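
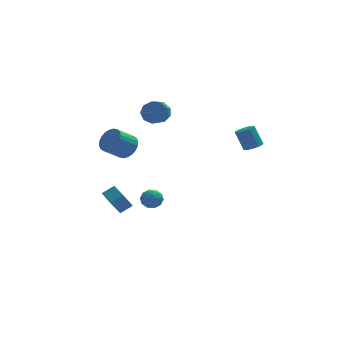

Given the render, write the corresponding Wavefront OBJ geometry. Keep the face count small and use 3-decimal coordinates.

v -1.545 3.386 -3.164
v -0.861 3.292 -3.239
v -1.739 2.468 -3.781
v -1.055 2.374 -3.856
v -1.352 2.282 -3.236
v -1.232 2.849 -2.854
v -1.368 2.911 -4.166
v -1.248 3.478 -3.784
v -0.752 2.999 -3.858
v -0.742 2.61 -3.284
v -1.858 3.15 -3.736
v -1.848 2.761 -3.162
v -1.186 3.419 -3.147
v -1.414 2.341 -3.873
v -1.588 2.286 -3.508
v -1.186 2.231 -3.552
v -1.404 3.159 -2.921
v -1.002 3.104 -2.965
v -1.29 2.51 -2.963
v -1.598 2.656 -4.055
v -1.196 2.601 -4.099
v -1.414 3.529 -3.468
v -1.012 3.474 -3.512
v -1.31 3.25 -4.057
v -0.72 3.192 -3.556
v -0.834 2.653 -3.918
v -1.018 2.968 -4.1
v -0.948 3.301 -3.876
v -0.714 2.963 -3.218
v -0.828 2.424 -3.581
v -1.002 2.37 -3.216
v -0.932 2.703 -2.992
v -0.65 2.791 -3.582
v -1.772 3.336 -3.439
v -1.886 2.797 -3.802
v -1.668 3.057 -4.028
v -1.598 3.39 -3.804
v -1.766 3.107 -3.102
v -1.88 2.568 -3.464
v -1.652 2.459 -3.144
v -1.582 2.792 -2.92
v -1.95 2.969 -3.438
v 3.52 -1.268 2.461
v 4.062 -1.194 2.622
v 3.661 -0.737 3.76
v 3.12 -0.812 3.599
v 3.953 -0.898 2.465
v 3.553 -0.441 3.603
v 3.679 -0.743 2.306
v 3.279 -0.287 3.444
v 3.344 -0.789 2.207
v 2.944 -0.333 3.345
v 3.077 -1.018 2.205
v 2.676 -0.562 3.343
v 2.979 -1.343 2.3
v 2.578 -0.886 3.438
v 3.087 -1.639 2.457
v 2.687 -1.182 3.595
v 3.361 -1.793 2.616
v 2.961 -1.337 3.754
v 3.696 -1.747 2.715
v 3.296 -1.291 3.853
v 3.964 -1.518 2.717
v 3.563 -1.062 3.855
v -3.305 -1.627 3.289
v -2.773 -1.932 3.787
v -3.723 -2.278 4.589
v -4.255 -1.973 4.091
v -2.792 -1.642 3.89
v -3.742 -1.988 4.692
v -2.889 -1.35 3.901
v -3.839 -1.696 4.703
v -3.05 -1.1 3.819
v -3.999 -1.446 4.621
v -3.249 -0.93 3.656
v -4.198 -1.276 4.458
v -3.457 -0.866 3.438
v -4.406 -1.212 4.24
v -3.642 -0.918 3.197
v -4.591 -1.264 3.999
v -3.775 -1.078 2.969
v -4.725 -1.424 3.771
v -3.837 -1.322 2.791
v -4.787 -1.668 3.593
v -3.818 -1.612 2.688
v -4.768 -1.958 3.49
v -3.721 -1.904 2.677
v -4.671 -2.25 3.479
v -3.561 -2.154 2.759
v -4.51 -2.5 3.561
v -3.362 -2.324 2.922
v -4.311 -2.67 3.724
v -3.154 -2.388 3.14
v -4.103 -2.734 3.942
v -2.969 -2.336 3.381
v -3.918 -2.682 4.183
v -2.835 -2.176 3.609
v -3.785 -2.522 4.411
v -3.331 1.139 -3.412
v -3.937 0.673 -2.263
v -3.652 2.113 -3.186
v -4.258 1.647 -2.037
v -2.622 1.273 -2.983
v -3.228 0.807 -1.834
v -2.943 2.247 -2.757
v -3.549 1.781 -1.608
v -1.035 2.41 3.614
v -0.707 2.017 3.053
v -1.076 0.836 3.664
v -1.405 1.23 4.226
v -0.363 2.106 3.433
v -0.732 0.925 4.044
v -0.334 2.337 3.897
v -0.703 1.157 4.509
v -0.633 2.603 4.23
v -1.002 1.422 4.841
v -1.12 2.778 4.274
v -1.489 1.597 4.885
v -1.568 2.782 4.01
v -1.937 1.601 4.621
v -1.766 2.611 3.561
v -2.136 1.43 4.172
v -1.623 2.347 3.137
v -1.992 1.166 3.748
v -1.204 2.112 2.936
v -1.574 0.931 3.547
f 1 38 17
f 38 12 41
f 17 41 6
f 38 41 17
f 1 17 13
f 17 6 18
f 13 18 2
f 17 18 13
f 1 13 22
f 13 2 23
f 22 23 8
f 13 23 22
f 1 22 34
f 22 8 37
f 34 37 11
f 22 37 34
f 1 34 38
f 34 11 42
f 38 42 12
f 34 42 38
f 2 18 29
f 18 6 32
f 29 32 10
f 18 32 29
f 6 41 19
f 41 12 40
f 19 40 5
f 41 40 19
f 12 42 39
f 42 11 35
f 39 35 3
f 42 35 39
f 11 37 36
f 37 8 24
f 36 24 7
f 37 24 36
f 8 23 28
f 23 2 25
f 28 25 9
f 23 25 28
f 4 30 16
f 30 10 31
f 16 31 5
f 30 31 16
f 4 16 14
f 16 5 15
f 14 15 3
f 16 15 14
f 4 14 21
f 14 3 20
f 21 20 7
f 14 20 21
f 4 21 26
f 21 7 27
f 26 27 9
f 21 27 26
f 4 26 30
f 26 9 33
f 30 33 10
f 26 33 30
f 5 31 19
f 31 10 32
f 19 32 6
f 31 32 19
f 3 15 39
f 15 5 40
f 39 40 12
f 15 40 39
f 7 20 36
f 20 3 35
f 36 35 11
f 20 35 36
f 9 27 28
f 27 7 24
f 28 24 8
f 27 24 28
f 10 33 29
f 33 9 25
f 29 25 2
f 33 25 29
f 44 43 47
f 44 47 45
f 45 47 48
f 45 48 46
f 47 43 49
f 47 49 48
f 48 49 50
f 48 50 46
f 49 43 51
f 49 51 50
f 50 51 52
f 50 52 46
f 51 43 53
f 51 53 52
f 52 53 54
f 52 54 46
f 53 43 55
f 53 55 54
f 54 55 56
f 54 56 46
f 55 43 57
f 55 57 56
f 56 57 58
f 56 58 46
f 57 43 59
f 57 59 58
f 58 59 60
f 58 60 46
f 59 43 61
f 59 61 60
f 60 61 62
f 60 62 46
f 61 43 63
f 61 63 62
f 62 63 64
f 62 64 46
f 63 43 44
f 63 44 64
f 64 44 45
f 64 45 46
f 66 65 69
f 66 69 67
f 67 69 70
f 67 70 68
f 69 65 71
f 69 71 70
f 70 71 72
f 70 72 68
f 71 65 73
f 71 73 72
f 72 73 74
f 72 74 68
f 73 65 75
f 73 75 74
f 74 75 76
f 74 76 68
f 75 65 77
f 75 77 76
f 76 77 78
f 76 78 68
f 77 65 79
f 77 79 78
f 78 79 80
f 78 80 68
f 79 65 81
f 79 81 80
f 80 81 82
f 80 82 68
f 81 65 83
f 81 83 82
f 82 83 84
f 82 84 68
f 83 65 85
f 83 85 84
f 84 85 86
f 84 86 68
f 85 65 87
f 85 87 86
f 86 87 88
f 86 88 68
f 87 65 89
f 87 89 88
f 88 89 90
f 88 90 68
f 89 65 91
f 89 91 90
f 90 91 92
f 90 92 68
f 91 65 93
f 91 93 92
f 92 93 94
f 92 94 68
f 93 65 95
f 93 95 94
f 94 95 96
f 94 96 68
f 95 65 97
f 95 97 96
f 96 97 98
f 96 98 68
f 97 65 66
f 97 66 98
f 98 66 67
f 98 67 68
f 100 102 99
f 103 100 99
f 99 102 101
f 101 103 99
f 100 106 102
f 104 100 103
f 104 106 100
f 102 106 101
f 105 103 101
f 101 106 105
f 105 104 103
f 106 104 105
f 108 107 111
f 108 111 109
f 109 111 112
f 109 112 110
f 111 107 113
f 111 113 112
f 112 113 114
f 112 114 110
f 113 107 115
f 113 115 114
f 114 115 116
f 114 116 110
f 115 107 117
f 115 117 116
f 116 117 118
f 116 118 110
f 117 107 119
f 117 119 118
f 118 119 120
f 118 120 110
f 119 107 121
f 119 121 120
f 120 121 122
f 120 122 110
f 121 107 123
f 121 123 122
f 122 123 124
f 122 124 110
f 123 107 125
f 123 125 124
f 124 125 126
f 124 126 110
f 125 107 108
f 125 108 126
f 126 108 109
f 126 109 110



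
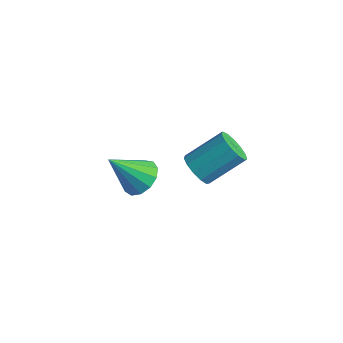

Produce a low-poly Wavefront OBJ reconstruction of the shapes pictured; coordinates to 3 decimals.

v 1.494 -4.166 -0.175
v 2.145 -4.635 -0.008
v 2.878 -3.223 1.102
v 2.226 -2.754 0.935
v 2.252 -4.394 -0.387
v 2.985 -2.981 0.723
v 2.119 -4.08 -0.698
v 2.852 -2.667 0.411
v 1.787 -3.793 -0.843
v 2.52 -2.381 0.266
v 1.362 -3.625 -0.777
v 2.094 -2.213 0.333
v 0.978 -3.629 -0.518
v 1.711 -2.216 0.591
v 0.759 -3.803 -0.151
v 1.491 -2.391 0.958
v 0.772 -4.093 0.208
v 1.505 -2.68 1.318
v 1.015 -4.406 0.447
v 1.748 -2.993 1.556
v 1.41 -4.643 0.487
v 2.142 -3.23 1.597
v 1.831 -4.728 0.318
v 2.564 -3.316 1.427
v -2.741 -3.167 -4.731
v -2.263 -2.593 -4.098
v -3.539 -4.293 -3.109
v -2.756 -2.358 -4.178
v -3.245 -2.381 -4.434
v -3.574 -2.653 -4.784
v -3.639 -3.088 -5.118
v -3.418 -3.549 -5.329
v -2.983 -3.888 -5.35
v -2.471 -3.998 -5.175
v -2.045 -3.844 -4.859
v -1.84 -3.476 -4.503
v -1.921 -3.009 -4.219
f 2 1 5
f 2 5 3
f 3 5 6
f 3 6 4
f 5 1 7
f 5 7 6
f 6 7 8
f 6 8 4
f 7 1 9
f 7 9 8
f 8 9 10
f 8 10 4
f 9 1 11
f 9 11 10
f 10 11 12
f 10 12 4
f 11 1 13
f 11 13 12
f 12 13 14
f 12 14 4
f 13 1 15
f 13 15 14
f 14 15 16
f 14 16 4
f 15 1 17
f 15 17 16
f 16 17 18
f 16 18 4
f 17 1 19
f 17 19 18
f 18 19 20
f 18 20 4
f 19 1 21
f 19 21 20
f 20 21 22
f 20 22 4
f 21 1 23
f 21 23 22
f 22 23 24
f 22 24 4
f 23 1 2
f 23 2 24
f 24 2 3
f 24 3 4
f 26 25 28
f 26 28 27
f 28 25 29
f 28 29 27
f 29 25 30
f 29 30 27
f 30 25 31
f 30 31 27
f 31 25 32
f 31 32 27
f 32 25 33
f 32 33 27
f 33 25 34
f 33 34 27
f 34 25 35
f 34 35 27
f 35 25 36
f 35 36 27
f 36 25 37
f 36 37 27
f 37 25 26
f 37 26 27



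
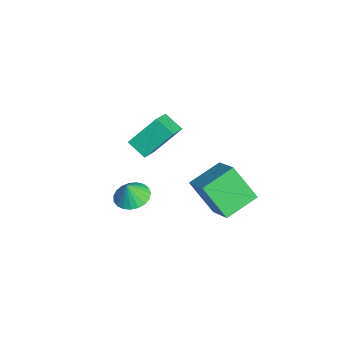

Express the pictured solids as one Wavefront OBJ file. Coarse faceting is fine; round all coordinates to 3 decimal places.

v 0.777 -0.642 -3.443
v 1.657 -0.889 -3.615
v 0.903 -0.918 -2.397
v 1.695 -0.516 -3.521
v 1.575 -0.165 -3.414
v 1.316 0.104 -3.312
v 0.964 0.244 -3.233
v 0.58 0.231 -3.19
v 0.23 0.067 -3.191
v -0.025 -0.22 -3.236
v -0.142 -0.58 -3.317
v -0.1 -0.95 -3.419
v 0.094 -1.268 -3.526
v 0.406 -1.477 -3.619
v 0.782 -1.541 -3.681
v 1.157 -1.45 -3.702
v 1.467 -1.22 -3.679
v -3.43 0.529 -2.881
v -3.546 1.99 -1.447
v -2.615 1.197 -3.495
v -2.73 2.658 -2.061
v -2.17 -0.218 -2.019
v -2.285 1.243 -0.585
v -1.354 0.45 -2.633
v -1.47 1.911 -1.199
v 2.935 2.842 -3.387
v 2.015 1.881 -1.762
v 2.277 4.486 -2.787
v 1.357 3.525 -1.162
v 4.523 3.095 -2.338
v 3.603 2.134 -0.713
v 3.865 4.739 -1.738
v 2.945 3.778 -0.113
f 2 1 4
f 2 4 3
f 4 1 5
f 4 5 3
f 5 1 6
f 5 6 3
f 6 1 7
f 6 7 3
f 7 1 8
f 7 8 3
f 8 1 9
f 8 9 3
f 9 1 10
f 9 10 3
f 10 1 11
f 10 11 3
f 11 1 12
f 11 12 3
f 12 1 13
f 12 13 3
f 13 1 14
f 13 14 3
f 14 1 15
f 14 15 3
f 15 1 16
f 15 16 3
f 16 1 17
f 16 17 3
f 17 1 2
f 17 2 3
f 19 21 18
f 22 19 18
f 18 21 20
f 20 22 18
f 19 25 21
f 23 19 22
f 23 25 19
f 21 25 20
f 24 22 20
f 20 25 24
f 24 23 22
f 25 23 24
f 27 29 26
f 30 27 26
f 26 29 28
f 28 30 26
f 27 33 29
f 31 27 30
f 31 33 27
f 29 33 28
f 32 30 28
f 28 33 32
f 32 31 30
f 33 31 32



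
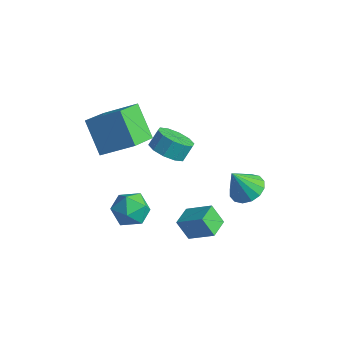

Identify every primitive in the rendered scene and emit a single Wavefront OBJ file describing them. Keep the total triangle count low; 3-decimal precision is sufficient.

v 2.205 3.323 -0.398
v 2.662 4.021 0.057
v 1.835 2.617 1.058
v 2.198 4.179 0.015
v 1.736 4.107 -0.137
v 1.399 3.825 -0.359
v 1.279 3.409 -0.591
v 1.406 2.97 -0.772
v 1.748 2.625 -0.853
v 2.212 2.468 -0.811
v 2.674 2.54 -0.659
v 3.01 2.821 -0.437
v 3.131 3.237 -0.205
v 3.003 3.677 -0.024
v -4.44 -1.02 3.257
v -3.026 -0.033 4.328
v -4.945 0.593 2.435
v -3.531 1.581 3.506
v -3.049 -1.361 1.734
v -1.635 -0.373 2.805
v -3.554 0.253 0.912
v -2.14 1.24 1.983
v -3.176 3.143 -1.153
v -2.23 2.79 -0.951
v -2.177 3.404 -0.126
v -3.124 3.757 -0.327
v -2.174 3.297 -1.332
v -2.121 3.911 -0.506
v -2.501 3.746 -1.644
v -2.448 4.359 -0.818
v -3.086 3.964 -1.769
v -3.033 4.577 -0.943
v -3.705 3.869 -1.658
v -3.652 4.482 -0.832
v -4.123 3.496 -1.354
v -4.07 4.11 -0.529
v -4.179 2.989 -0.974
v -4.126 3.603 -0.148
v -3.852 2.541 -0.662
v -3.799 3.154 0.164
v -3.267 2.323 -0.537
v -3.214 2.936 0.289
v -2.648 2.418 -0.648
v -2.595 3.031 0.178
v 0.78 0.819 -3.738
v 0.167 0.587 -2.697
v 0.347 1.906 -3.75
v -0.266 1.674 -2.71
v 2.026 1.326 -2.89
v 1.413 1.094 -1.85
v 1.593 2.413 -2.903
v 0.98 2.181 -1.862
v -2.098 0.354 -1.838
v -1.422 0.366 -2.683
v -2.418 -1.346 -2.117
v -1.742 -1.334 -2.962
v -1.354 -1.228 -1.957
v -1.156 -0.177 -1.784
v -2.684 -0.803 -3.016
v -2.486 0.248 -2.843
v -1.784 -0.35 -3.411
v -0.962 -0.612 -2.757
v -2.878 -0.368 -2.043
v -2.056 -0.63 -1.389
f 2 1 4
f 2 4 3
f 4 1 5
f 4 5 3
f 5 1 6
f 5 6 3
f 6 1 7
f 6 7 3
f 7 1 8
f 7 8 3
f 8 1 9
f 8 9 3
f 9 1 10
f 9 10 3
f 10 1 11
f 10 11 3
f 11 1 12
f 11 12 3
f 12 1 13
f 12 13 3
f 13 1 14
f 13 14 3
f 14 1 2
f 14 2 3
f 16 18 15
f 19 16 15
f 15 18 17
f 17 19 15
f 16 22 18
f 20 16 19
f 20 22 16
f 18 22 17
f 21 19 17
f 17 22 21
f 21 20 19
f 22 20 21
f 24 23 27
f 24 27 25
f 25 27 28
f 25 28 26
f 27 23 29
f 27 29 28
f 28 29 30
f 28 30 26
f 29 23 31
f 29 31 30
f 30 31 32
f 30 32 26
f 31 23 33
f 31 33 32
f 32 33 34
f 32 34 26
f 33 23 35
f 33 35 34
f 34 35 36
f 34 36 26
f 35 23 37
f 35 37 36
f 36 37 38
f 36 38 26
f 37 23 39
f 37 39 38
f 38 39 40
f 38 40 26
f 39 23 41
f 39 41 40
f 40 41 42
f 40 42 26
f 41 23 43
f 41 43 42
f 42 43 44
f 42 44 26
f 43 23 24
f 43 24 44
f 44 24 25
f 44 25 26
f 46 48 45
f 49 46 45
f 45 48 47
f 47 49 45
f 46 52 48
f 50 46 49
f 50 52 46
f 48 52 47
f 51 49 47
f 47 52 51
f 51 50 49
f 52 50 51
f 53 64 58
f 53 58 54
f 53 54 60
f 53 60 63
f 53 63 64
f 54 58 62
f 58 64 57
f 64 63 55
f 63 60 59
f 60 54 61
f 56 62 57
f 56 57 55
f 56 55 59
f 56 59 61
f 56 61 62
f 57 62 58
f 55 57 64
f 59 55 63
f 61 59 60
f 62 61 54



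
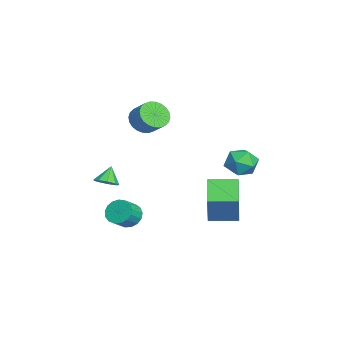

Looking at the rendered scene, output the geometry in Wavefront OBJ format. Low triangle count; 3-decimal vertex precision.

v -3.619 -1.624 2.529
v -2.898 -2.255 2.319
v -2.121 -1.626 3.102
v -2.841 -0.996 3.311
v -2.844 -1.988 2.051
v -2.066 -1.359 2.834
v -2.908 -1.666 1.855
v -2.13 -1.037 2.638
v -3.08 -1.337 1.762
v -2.302 -0.708 2.545
v -3.334 -1.052 1.786
v -2.556 -0.423 2.569
v -3.631 -0.855 1.922
v -2.853 -0.226 2.705
v -3.927 -0.774 2.151
v -3.149 -0.145 2.934
v -4.175 -0.823 2.437
v -3.398 -0.194 3.22
v -4.339 -0.994 2.738
v -3.562 -0.365 3.521
v -4.394 -1.261 3.006
v -3.616 -0.632 3.789
v -4.33 -1.583 3.202
v -3.552 -0.954 3.985
v -4.158 -1.912 3.295
v -3.38 -1.283 4.078
v -3.904 -2.197 3.271
v -3.126 -1.568 4.054
v -3.607 -2.394 3.135
v -2.829 -1.765 3.918
v -3.311 -2.475 2.906
v -2.533 -1.846 3.689
v -3.062 -2.426 2.62
v -2.285 -1.797 3.403
v 3.372 -2.423 -1.444
v 3.824 -2.633 -2.096
v 4.559 -3.188 -1.407
v 4.108 -2.977 -0.756
v 3.977 -2.29 -1.982
v 4.712 -2.844 -1.294
v 3.991 -1.977 -1.746
v 4.726 -2.532 -1.057
v 3.864 -1.766 -1.44
v 4.599 -2.321 -0.751
v 3.624 -1.706 -1.135
v 4.359 -2.261 -0.447
v 3.326 -1.81 -0.902
v 4.062 -2.364 -0.213
v 3.039 -2.054 -0.792
v 3.775 -2.609 -0.103
v 2.829 -2.383 -0.832
v 3.564 -2.937 -0.143
v 2.743 -2.721 -1.012
v 3.478 -3.275 -0.323
v 2.801 -2.99 -1.291
v 3.536 -3.545 -0.603
v 2.99 -3.13 -1.606
v 3.725 -3.685 -0.917
v 3.267 -3.107 -1.883
v 4.002 -3.662 -1.194
v 3.568 -2.928 -2.06
v 4.303 -3.483 -1.371
v -1.228 -3.724 -1.246
v -0.758 -4.129 -0.824
v -1.852 -3.436 -0.274
v -0.59 -3.646 -0.859
v -0.72 -3.199 -1.075
v -1.088 -2.998 -1.371
v -1.521 -3.136 -1.608
v -1.817 -3.55 -1.676
v -1.838 -4.045 -1.542
v -1.573 -4.39 -1.27
v -1.147 -4.423 -0.986
v -0.218 1.894 -2.048
v 0.594 1.815 -0.146
v -0.133 3.582 -2.014
v 0.68 3.502 -0.112
v 1.6 1.818 -2.828
v 2.413 1.738 -0.926
v 1.686 3.505 -2.794
v 2.498 3.426 -0.892
v -0.054 4.306 -0.027
v 0.591 4.315 0.816
v -0.991 3.065 0.704
v -0.346 3.074 1.547
v -0.985 3.901 1.359
v -0.406 4.668 0.907
v 0.006 2.712 0.613
v 0.585 3.479 0.161
v 0.629 3.33 1.211
v 0.016 4.065 1.673
v -0.416 3.315 -0.153
v -1.029 4.05 0.309
f 2 1 5
f 2 5 3
f 3 5 6
f 3 6 4
f 5 1 7
f 5 7 6
f 6 7 8
f 6 8 4
f 7 1 9
f 7 9 8
f 8 9 10
f 8 10 4
f 9 1 11
f 9 11 10
f 10 11 12
f 10 12 4
f 11 1 13
f 11 13 12
f 12 13 14
f 12 14 4
f 13 1 15
f 13 15 14
f 14 15 16
f 14 16 4
f 15 1 17
f 15 17 16
f 16 17 18
f 16 18 4
f 17 1 19
f 17 19 18
f 18 19 20
f 18 20 4
f 19 1 21
f 19 21 20
f 20 21 22
f 20 22 4
f 21 1 23
f 21 23 22
f 22 23 24
f 22 24 4
f 23 1 25
f 23 25 24
f 24 25 26
f 24 26 4
f 25 1 27
f 25 27 26
f 26 27 28
f 26 28 4
f 27 1 29
f 27 29 28
f 28 29 30
f 28 30 4
f 29 1 31
f 29 31 30
f 30 31 32
f 30 32 4
f 31 1 33
f 31 33 32
f 32 33 34
f 32 34 4
f 33 1 2
f 33 2 34
f 34 2 3
f 34 3 4
f 36 35 39
f 36 39 37
f 37 39 40
f 37 40 38
f 39 35 41
f 39 41 40
f 40 41 42
f 40 42 38
f 41 35 43
f 41 43 42
f 42 43 44
f 42 44 38
f 43 35 45
f 43 45 44
f 44 45 46
f 44 46 38
f 45 35 47
f 45 47 46
f 46 47 48
f 46 48 38
f 47 35 49
f 47 49 48
f 48 49 50
f 48 50 38
f 49 35 51
f 49 51 50
f 50 51 52
f 50 52 38
f 51 35 53
f 51 53 52
f 52 53 54
f 52 54 38
f 53 35 55
f 53 55 54
f 54 55 56
f 54 56 38
f 55 35 57
f 55 57 56
f 56 57 58
f 56 58 38
f 57 35 59
f 57 59 58
f 58 59 60
f 58 60 38
f 59 35 61
f 59 61 60
f 60 61 62
f 60 62 38
f 61 35 36
f 61 36 62
f 62 36 37
f 62 37 38
f 64 63 66
f 64 66 65
f 66 63 67
f 66 67 65
f 67 63 68
f 67 68 65
f 68 63 69
f 68 69 65
f 69 63 70
f 69 70 65
f 70 63 71
f 70 71 65
f 71 63 72
f 71 72 65
f 72 63 73
f 72 73 65
f 73 63 64
f 73 64 65
f 75 77 74
f 78 75 74
f 74 77 76
f 76 78 74
f 75 81 77
f 79 75 78
f 79 81 75
f 77 81 76
f 80 78 76
f 76 81 80
f 80 79 78
f 81 79 80
f 82 93 87
f 82 87 83
f 82 83 89
f 82 89 92
f 82 92 93
f 83 87 91
f 87 93 86
f 93 92 84
f 92 89 88
f 89 83 90
f 85 91 86
f 85 86 84
f 85 84 88
f 85 88 90
f 85 90 91
f 86 91 87
f 84 86 93
f 88 84 92
f 90 88 89
f 91 90 83



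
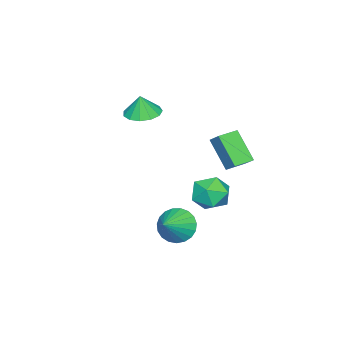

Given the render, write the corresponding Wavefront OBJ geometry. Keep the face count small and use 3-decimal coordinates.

v 0.272 2.268 -1.266
v 0.959 2.533 -2.144
v 1.461 0.947 -0.736
v 2.148 1.212 -1.614
v 2.022 1.946 -0.743
v 1.287 2.762 -1.07
v 1.133 0.718 -1.81
v 0.398 1.534 -2.137
v 1.491 1.575 -2.48
v 2.041 2.334 -1.821
v 0.379 1.146 -1.059
v 0.929 1.905 -0.4
v -1.361 2.253 -0.453
v -1.829 1.059 1.134
v -0.96 2.968 0.203
v -1.429 1.774 1.79
v -0.331 1.746 -0.53
v -0.8 0.552 1.057
v 0.069 2.461 0.126
v -0.399 1.267 1.713
v 2.439 0.518 -3.498
v 2.958 0.817 -4.397
v 3.861 0.562 -2.662
v 2.841 1.213 -4.22
v 2.655 1.489 -3.918
v 2.432 1.597 -3.544
v 2.21 1.518 -3.162
v 2.027 1.266 -2.838
v 1.916 0.885 -2.628
v 1.895 0.441 -2.568
v 1.968 0.009 -2.669
v 2.123 -0.334 -2.914
v 2.332 -0.53 -3.26
v 2.56 -0.545 -3.646
v 2.767 -0.377 -4.007
v 2.917 -0.053 -4.28
v 2.985 0.369 -4.418
v 0.301 -2.678 2.697
v 1.216 -2.295 2.575
v 0.479 -2.722 3.903
v 0.869 -1.857 2.643
v 0.341 -1.679 2.728
v -0.2 -1.819 2.803
v -0.582 -2.231 2.844
v -0.683 -2.785 2.839
v -0.473 -3.305 2.789
v -0.016 -3.626 2.709
v 0.541 -3.646 2.626
v 1.021 -3.359 2.565
v 1.273 -2.855 2.546
f 1 12 6
f 1 6 2
f 1 2 8
f 1 8 11
f 1 11 12
f 2 6 10
f 6 12 5
f 12 11 3
f 11 8 7
f 8 2 9
f 4 10 5
f 4 5 3
f 4 3 7
f 4 7 9
f 4 9 10
f 5 10 6
f 3 5 12
f 7 3 11
f 9 7 8
f 10 9 2
f 14 16 13
f 17 14 13
f 13 16 15
f 15 17 13
f 14 20 16
f 18 14 17
f 18 20 14
f 16 20 15
f 19 17 15
f 15 20 19
f 19 18 17
f 20 18 19
f 22 21 24
f 22 24 23
f 24 21 25
f 24 25 23
f 25 21 26
f 25 26 23
f 26 21 27
f 26 27 23
f 27 21 28
f 27 28 23
f 28 21 29
f 28 29 23
f 29 21 30
f 29 30 23
f 30 21 31
f 30 31 23
f 31 21 32
f 31 32 23
f 32 21 33
f 32 33 23
f 33 21 34
f 33 34 23
f 34 21 35
f 34 35 23
f 35 21 36
f 35 36 23
f 36 21 37
f 36 37 23
f 37 21 22
f 37 22 23
f 39 38 41
f 39 41 40
f 41 38 42
f 41 42 40
f 42 38 43
f 42 43 40
f 43 38 44
f 43 44 40
f 44 38 45
f 44 45 40
f 45 38 46
f 45 46 40
f 46 38 47
f 46 47 40
f 47 38 48
f 47 48 40
f 48 38 49
f 48 49 40
f 49 38 50
f 49 50 40
f 50 38 39
f 50 39 40



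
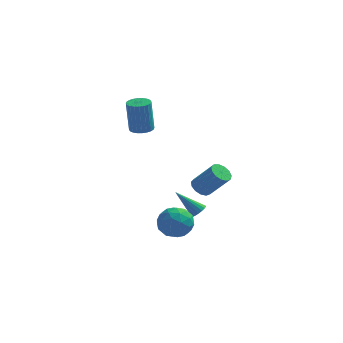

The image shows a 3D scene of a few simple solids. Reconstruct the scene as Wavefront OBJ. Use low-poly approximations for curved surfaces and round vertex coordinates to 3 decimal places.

v -1.106 -2.911 -2.827
v -0.432 -2.125 -3.389
v -0.688 -4.215 -4.151
v -0.014 -3.429 -4.713
v 0.322 -3.852 -3.667
v 0.064 -3.046 -2.848
v -1.184 -3.294 -4.692
v -1.442 -2.488 -3.873
v -0.48 -2.362 -4.541
v 0.45 -2.707 -3.907
v -1.57 -3.633 -3.633
v -0.64 -3.978 -2.999
v -0.806 -2.403 -2.992
v -0.314 -3.937 -4.548
v -0.117 -4.185 -3.933
v 0.279 -3.724 -4.263
v -0.514 -2.945 -2.674
v -0.118 -2.483 -3.004
v 0.325 -3.498 -3.167
v -1.002 -3.857 -4.536
v -0.606 -3.395 -4.866
v -1.399 -2.616 -3.277
v -1.003 -2.155 -3.607
v -1.445 -2.842 -4.373
v -0.438 -2.08 -3.999
v -0.192 -2.847 -4.777
v -0.88 -2.768 -4.765
v -1.032 -2.294 -4.284
v 0.109 -2.283 -3.627
v 0.355 -3.05 -4.405
v 0.552 -3.299 -3.79
v 0.401 -2.825 -3.309
v 0.081 -2.423 -4.304
v -1.475 -3.29 -3.135
v -1.229 -4.057 -3.913
v -1.521 -3.515 -4.231
v -1.672 -3.041 -3.75
v -0.928 -3.493 -2.763
v -0.682 -4.26 -3.541
v -0.088 -4.046 -3.256
v -0.24 -3.572 -2.775
v -1.201 -3.917 -3.236
v 0.44 0.236 -2.613
v 1.002 0.532 -3.012
v 2.263 0.22 -1.465
v 1.7 -0.076 -1.067
v 0.823 0.853 -2.802
v 2.084 0.54 -1.255
v 0.523 0.977 -2.532
v 1.784 0.665 -0.985
v 0.196 0.866 -2.288
v 1.457 0.554 -0.741
v -0.053 0.555 -2.147
v 1.207 0.243 -0.6
v -0.146 0.143 -2.155
v 1.114 -0.169 -0.608
v -0.053 -0.239 -2.308
v 1.208 -0.552 -0.761
v 0.196 -0.471 -2.558
v 1.457 -0.783 -1.011
v 0.523 -0.478 -2.826
v 1.784 -0.791 -1.279
v 0.823 -0.259 -3.026
v 2.084 -0.571 -1.479
v 1.002 0.118 -3.096
v 2.263 -0.194 -1.549
v -2.906 -0.964 2.688
v -2.287 -1.368 2.734
v -2.455 -1.38 4.898
v -3.074 -0.976 4.852
v -2.181 -1.099 2.744
v -2.349 -1.111 4.907
v -2.184 -0.811 2.745
v -2.352 -0.823 4.909
v -2.298 -0.545 2.738
v -2.466 -0.557 4.901
v -2.504 -0.344 2.723
v -2.672 -0.356 4.886
v -2.771 -0.237 2.703
v -2.939 -0.249 4.866
v -3.059 -0.24 2.68
v -3.227 -0.252 4.844
v -3.324 -0.354 2.659
v -3.492 -0.366 4.823
v -3.525 -0.56 2.642
v -3.693 -0.572 4.806
v -3.631 -0.829 2.633
v -3.799 -0.841 4.796
v -3.628 -1.117 2.631
v -3.796 -1.129 4.795
v -3.514 -1.383 2.639
v -3.682 -1.395 4.802
v -3.308 -1.584 2.654
v -3.476 -1.596 4.817
v -3.041 -1.691 2.674
v -3.209 -1.703 4.837
v -2.753 -1.688 2.696
v -2.921 -1.7 4.86
v -2.488 -1.574 2.717
v -2.656 -1.586 4.881
v 0.529 -1.265 -3.831
v 0.873 -0.913 -3.524
v -0.889 -1.095 -2.429
v 0.731 -0.74 -3.689
v 0.543 -0.687 -3.886
v 0.351 -0.767 -4.07
v 0.2 -0.961 -4.2
v 0.124 -1.224 -4.244
v 0.141 -1.497 -4.194
v 0.247 -1.716 -4.061
v 0.417 -1.832 -3.875
v 0.613 -1.818 -3.679
v 0.789 -1.677 -3.517
v 0.906 -1.442 -3.427
v 0.936 -1.166 -3.43
f 1 38 17
f 38 12 41
f 17 41 6
f 38 41 17
f 1 17 13
f 17 6 18
f 13 18 2
f 17 18 13
f 1 13 22
f 13 2 23
f 22 23 8
f 13 23 22
f 1 22 34
f 22 8 37
f 34 37 11
f 22 37 34
f 1 34 38
f 34 11 42
f 38 42 12
f 34 42 38
f 2 18 29
f 18 6 32
f 29 32 10
f 18 32 29
f 6 41 19
f 41 12 40
f 19 40 5
f 41 40 19
f 12 42 39
f 42 11 35
f 39 35 3
f 42 35 39
f 11 37 36
f 37 8 24
f 36 24 7
f 37 24 36
f 8 23 28
f 23 2 25
f 28 25 9
f 23 25 28
f 4 30 16
f 30 10 31
f 16 31 5
f 30 31 16
f 4 16 14
f 16 5 15
f 14 15 3
f 16 15 14
f 4 14 21
f 14 3 20
f 21 20 7
f 14 20 21
f 4 21 26
f 21 7 27
f 26 27 9
f 21 27 26
f 4 26 30
f 26 9 33
f 30 33 10
f 26 33 30
f 5 31 19
f 31 10 32
f 19 32 6
f 31 32 19
f 3 15 39
f 15 5 40
f 39 40 12
f 15 40 39
f 7 20 36
f 20 3 35
f 36 35 11
f 20 35 36
f 9 27 28
f 27 7 24
f 28 24 8
f 27 24 28
f 10 33 29
f 33 9 25
f 29 25 2
f 33 25 29
f 44 43 47
f 44 47 45
f 45 47 48
f 45 48 46
f 47 43 49
f 47 49 48
f 48 49 50
f 48 50 46
f 49 43 51
f 49 51 50
f 50 51 52
f 50 52 46
f 51 43 53
f 51 53 52
f 52 53 54
f 52 54 46
f 53 43 55
f 53 55 54
f 54 55 56
f 54 56 46
f 55 43 57
f 55 57 56
f 56 57 58
f 56 58 46
f 57 43 59
f 57 59 58
f 58 59 60
f 58 60 46
f 59 43 61
f 59 61 60
f 60 61 62
f 60 62 46
f 61 43 63
f 61 63 62
f 62 63 64
f 62 64 46
f 63 43 65
f 63 65 64
f 64 65 66
f 64 66 46
f 65 43 44
f 65 44 66
f 66 44 45
f 66 45 46
f 68 67 71
f 68 71 69
f 69 71 72
f 69 72 70
f 71 67 73
f 71 73 72
f 72 73 74
f 72 74 70
f 73 67 75
f 73 75 74
f 74 75 76
f 74 76 70
f 75 67 77
f 75 77 76
f 76 77 78
f 76 78 70
f 77 67 79
f 77 79 78
f 78 79 80
f 78 80 70
f 79 67 81
f 79 81 80
f 80 81 82
f 80 82 70
f 81 67 83
f 81 83 82
f 82 83 84
f 82 84 70
f 83 67 85
f 83 85 84
f 84 85 86
f 84 86 70
f 85 67 87
f 85 87 86
f 86 87 88
f 86 88 70
f 87 67 89
f 87 89 88
f 88 89 90
f 88 90 70
f 89 67 91
f 89 91 90
f 90 91 92
f 90 92 70
f 91 67 93
f 91 93 92
f 92 93 94
f 92 94 70
f 93 67 95
f 93 95 94
f 94 95 96
f 94 96 70
f 95 67 97
f 95 97 96
f 96 97 98
f 96 98 70
f 97 67 99
f 97 99 98
f 98 99 100
f 98 100 70
f 99 67 68
f 99 68 100
f 100 68 69
f 100 69 70
f 102 101 104
f 102 104 103
f 104 101 105
f 104 105 103
f 105 101 106
f 105 106 103
f 106 101 107
f 106 107 103
f 107 101 108
f 107 108 103
f 108 101 109
f 108 109 103
f 109 101 110
f 109 110 103
f 110 101 111
f 110 111 103
f 111 101 112
f 111 112 103
f 112 101 113
f 112 113 103
f 113 101 114
f 113 114 103
f 114 101 115
f 114 115 103
f 115 101 102
f 115 102 103



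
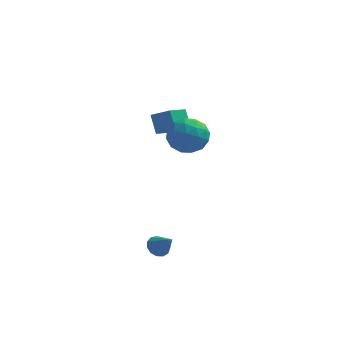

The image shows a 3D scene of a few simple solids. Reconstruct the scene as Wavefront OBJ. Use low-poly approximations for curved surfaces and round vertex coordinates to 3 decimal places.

v -1.896 2.642 1.378
v -2.211 3.108 2.181
v -1.437 3.593 1.006
v -1.753 4.059 1.808
v -1.067 2.421 1.832
v -1.383 2.887 2.634
v -0.609 3.372 1.459
v -0.924 3.838 2.262
v -0.86 -0.489 2.885
v -0.41 0.077 2.359
v 0.33 -0.697 3.681
v 0.78 -0.131 3.155
v 0.136 0.176 3.695
v -0.599 0.304 3.203
v 0.519 -0.924 2.837
v -0.216 -0.796 2.345
v 0.442 -0.192 2.33
v 0.206 0.488 2.86
v -0.286 -1.108 3.18
v -0.522 -0.428 3.71
v -0.739 -0.188 2.552
v 0.659 -0.432 3.488
v 0.281 -0.252 3.805
v 0.546 0.081 3.496
v -0.85 -0.055 3.048
v -0.586 0.278 2.739
v -0.265 0.336 3.524
v 0.506 -0.898 3.301
v 0.77 -0.565 2.992
v -0.626 -0.701 2.544
v -0.361 -0.368 2.235
v 0.185 -0.956 2.516
v 0.026 -0.013 2.226
v 0.725 -0.135 2.694
v 0.572 -0.601 2.507
v 0.14 -0.526 2.218
v -0.113 0.386 2.538
v 0.586 0.264 3.006
v 0.208 0.444 3.323
v -0.224 0.52 3.034
v 0.388 0.228 2.521
v -0.666 -0.884 3.034
v 0.033 -1.006 3.502
v 0.144 -1.14 3.006
v -0.288 -1.064 2.717
v -0.805 -0.485 3.346
v -0.106 -0.607 3.814
v -0.22 -0.094 3.822
v -0.652 -0.019 3.533
v -0.468 -0.848 3.519
v -0.856 -2.046 -2.228
v -0.447 -1.816 -2.427
v -0.224 -2.514 -1.472
v -0.552 -1.637 -2.229
v -0.753 -1.588 -2.03
v -0.987 -1.684 -1.894
v -1.18 -1.896 -1.864
v -1.269 -2.155 -1.949
v -1.227 -2.38 -2.123
v -1.068 -2.499 -2.33
v -0.841 -2.474 -2.505
v -0.619 -2.314 -2.591
v -0.472 -2.068 -2.563
f 2 4 1
f 5 2 1
f 1 4 3
f 3 5 1
f 2 8 4
f 6 2 5
f 6 8 2
f 4 8 3
f 7 5 3
f 3 8 7
f 7 6 5
f 8 6 7
f 9 46 25
f 46 20 49
f 25 49 14
f 46 49 25
f 9 25 21
f 25 14 26
f 21 26 10
f 25 26 21
f 9 21 30
f 21 10 31
f 30 31 16
f 21 31 30
f 9 30 42
f 30 16 45
f 42 45 19
f 30 45 42
f 9 42 46
f 42 19 50
f 46 50 20
f 42 50 46
f 10 26 37
f 26 14 40
f 37 40 18
f 26 40 37
f 14 49 27
f 49 20 48
f 27 48 13
f 49 48 27
f 20 50 47
f 50 19 43
f 47 43 11
f 50 43 47
f 19 45 44
f 45 16 32
f 44 32 15
f 45 32 44
f 16 31 36
f 31 10 33
f 36 33 17
f 31 33 36
f 12 38 24
f 38 18 39
f 24 39 13
f 38 39 24
f 12 24 22
f 24 13 23
f 22 23 11
f 24 23 22
f 12 22 29
f 22 11 28
f 29 28 15
f 22 28 29
f 12 29 34
f 29 15 35
f 34 35 17
f 29 35 34
f 12 34 38
f 34 17 41
f 38 41 18
f 34 41 38
f 13 39 27
f 39 18 40
f 27 40 14
f 39 40 27
f 11 23 47
f 23 13 48
f 47 48 20
f 23 48 47
f 15 28 44
f 28 11 43
f 44 43 19
f 28 43 44
f 17 35 36
f 35 15 32
f 36 32 16
f 35 32 36
f 18 41 37
f 41 17 33
f 37 33 10
f 41 33 37
f 52 51 54
f 52 54 53
f 54 51 55
f 54 55 53
f 55 51 56
f 55 56 53
f 56 51 57
f 56 57 53
f 57 51 58
f 57 58 53
f 58 51 59
f 58 59 53
f 59 51 60
f 59 60 53
f 60 51 61
f 60 61 53
f 61 51 62
f 61 62 53
f 62 51 63
f 62 63 53
f 63 51 52
f 63 52 53



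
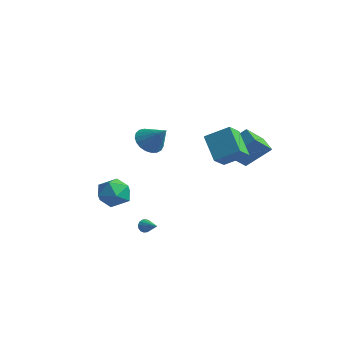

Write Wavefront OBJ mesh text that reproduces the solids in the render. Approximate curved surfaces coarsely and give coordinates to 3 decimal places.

v -4.198 1.626 1.26
v -3.468 1.646 0.45
v -2.782 1.834 2.54
v -3.572 2.085 0.494
v -3.784 2.445 0.67
v -4.068 2.663 0.948
v -4.374 2.702 1.28
v -4.649 2.555 1.609
v -4.847 2.247 1.877
v -4.932 1.832 2.038
v -4.891 1.382 2.065
v -4.729 0.974 1.952
v -4.476 0.678 1.72
v -4.174 0.547 1.408
v -3.877 0.602 1.07
v -3.635 0.835 0.766
v -3.49 1.204 0.546
v 2.374 3.823 0.558
v 2.629 2.132 1.91
v 1.341 4.076 1.07
v 1.596 2.385 2.421
v 3.364 5.075 1.939
v 3.619 3.384 3.29
v 2.331 5.328 2.45
v 2.586 3.637 3.802
v -1.022 -2.616 -0.767
v -0.153 -3.353 -1.171
v -2.087 -4.167 -0.229
v -1.218 -4.904 -0.633
v -1.026 -4.223 0.348
v -0.368 -3.265 0.016
v -1.872 -4.255 -1.416
v -1.214 -3.297 -1.748
v -0.678 -4.366 -1.571
v -0.155 -4.346 -0.481
v -2.085 -3.174 -0.919
v -1.562 -3.154 0.171
v 1.055 -3.16 -2.915
v 1.202 -3.372 -3.355
v 2.225 -3.2 -2.505
v 1.225 -3.112 -3.394
v 1.202 -2.865 -3.304
v 1.14 -2.696 -3.11
v 1.055 -2.652 -2.864
v 0.97 -2.744 -2.632
v 0.908 -2.947 -2.475
v 0.886 -3.207 -2.436
v 0.908 -3.455 -2.526
v 0.971 -3.623 -2.72
v 1.055 -3.667 -2.966
v 1.14 -3.575 -3.198
v 1.949 1.535 3.187
v 2.285 0.434 3.949
v 3.13 2.518 4.085
v 3.467 1.417 4.847
v 3.433 1.023 1.793
v 3.77 -0.078 2.555
v 4.615 2.006 2.691
v 4.951 0.905 3.453
f 2 1 4
f 2 4 3
f 4 1 5
f 4 5 3
f 5 1 6
f 5 6 3
f 6 1 7
f 6 7 3
f 7 1 8
f 7 8 3
f 8 1 9
f 8 9 3
f 9 1 10
f 9 10 3
f 10 1 11
f 10 11 3
f 11 1 12
f 11 12 3
f 12 1 13
f 12 13 3
f 13 1 14
f 13 14 3
f 14 1 15
f 14 15 3
f 15 1 16
f 15 16 3
f 16 1 17
f 16 17 3
f 17 1 2
f 17 2 3
f 19 21 18
f 22 19 18
f 18 21 20
f 20 22 18
f 19 25 21
f 23 19 22
f 23 25 19
f 21 25 20
f 24 22 20
f 20 25 24
f 24 23 22
f 25 23 24
f 26 37 31
f 26 31 27
f 26 27 33
f 26 33 36
f 26 36 37
f 27 31 35
f 31 37 30
f 37 36 28
f 36 33 32
f 33 27 34
f 29 35 30
f 29 30 28
f 29 28 32
f 29 32 34
f 29 34 35
f 30 35 31
f 28 30 37
f 32 28 36
f 34 32 33
f 35 34 27
f 39 38 41
f 39 41 40
f 41 38 42
f 41 42 40
f 42 38 43
f 42 43 40
f 43 38 44
f 43 44 40
f 44 38 45
f 44 45 40
f 45 38 46
f 45 46 40
f 46 38 47
f 46 47 40
f 47 38 48
f 47 48 40
f 48 38 49
f 48 49 40
f 49 38 50
f 49 50 40
f 50 38 51
f 50 51 40
f 51 38 39
f 51 39 40
f 53 55 52
f 56 53 52
f 52 55 54
f 54 56 52
f 53 59 55
f 57 53 56
f 57 59 53
f 55 59 54
f 58 56 54
f 54 59 58
f 58 57 56
f 59 57 58



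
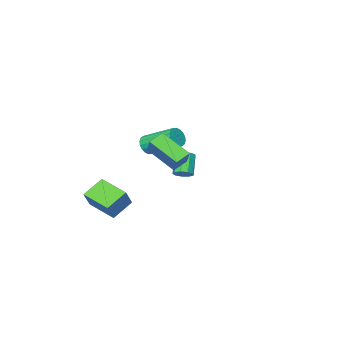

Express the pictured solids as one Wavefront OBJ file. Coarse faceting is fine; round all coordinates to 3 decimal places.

v -3.551 -3.388 -3.1
v -3.176 -3.145 -2.731
v -3.833 -3.769 -1.651
v -4.209 -4.012 -2.02
v -3.488 -2.906 -2.783
v -4.146 -3.53 -1.703
v -3.83 -2.893 -2.984
v -4.488 -3.517 -1.904
v -4.042 -3.112 -3.239
v -4.699 -3.736 -2.159
v -4.024 -3.459 -3.429
v -4.681 -4.083 -2.349
v -3.784 -3.774 -3.465
v -4.442 -4.398 -2.385
v -3.436 -3.908 -3.33
v -4.094 -4.532 -2.25
v -3.142 -3.798 -3.088
v -3.799 -4.422 -2.008
v -3.039 -3.497 -2.851
v -3.696 -4.121 -1.771
v 1.499 -0.197 1.29
v 1.923 0.128 0.975
v 1.325 1.762 1.856
v 0.901 1.437 2.17
v 1.703 0.137 0.809
v 1.105 1.771 1.69
v 1.443 0.08 0.738
v 0.844 1.714 1.619
v 1.194 -0.032 0.776
v 0.595 1.602 1.657
v 1.005 -0.176 0.916
v 0.406 1.457 1.797
v 0.914 -0.325 1.13
v 0.315 1.308 2.011
v 0.939 -0.448 1.375
v 0.341 1.185 2.256
v 1.075 -0.522 1.604
v 0.477 1.112 2.485
v 1.295 -0.531 1.77
v 0.697 1.103 2.651
v 1.556 -0.474 1.841
v 0.957 1.16 2.722
v 1.805 -0.362 1.803
v 1.206 1.272 2.684
v 1.994 -0.217 1.663
v 1.395 1.416 2.544
v 2.085 -0.068 1.449
v 1.486 1.565 2.33
v 2.059 0.055 1.204
v 1.461 1.688 2.085
v 1.629 -4.888 -4.414
v 0.448 -4.839 -3.593
v 1.324 -3.251 -4.952
v 0.142 -3.202 -4.13
v 2.418 -4.378 -3.31
v 1.236 -4.329 -2.488
v 2.112 -2.741 -3.847
v 0.931 -2.692 -3.026
v 2.819 1.407 1.763
v 2.025 1.442 2.164
v 2.359 2.879 0.724
v 1.565 2.914 1.125
v 3.315 2.206 2.675
v 2.521 2.241 3.076
v 2.855 3.678 1.636
v 2.061 3.713 2.037
f 2 1 5
f 2 5 3
f 3 5 6
f 3 6 4
f 5 1 7
f 5 7 6
f 6 7 8
f 6 8 4
f 7 1 9
f 7 9 8
f 8 9 10
f 8 10 4
f 9 1 11
f 9 11 10
f 10 11 12
f 10 12 4
f 11 1 13
f 11 13 12
f 12 13 14
f 12 14 4
f 13 1 15
f 13 15 14
f 14 15 16
f 14 16 4
f 15 1 17
f 15 17 16
f 16 17 18
f 16 18 4
f 17 1 19
f 17 19 18
f 18 19 20
f 18 20 4
f 19 1 2
f 19 2 20
f 20 2 3
f 20 3 4
f 22 21 25
f 22 25 23
f 23 25 26
f 23 26 24
f 25 21 27
f 25 27 26
f 26 27 28
f 26 28 24
f 27 21 29
f 27 29 28
f 28 29 30
f 28 30 24
f 29 21 31
f 29 31 30
f 30 31 32
f 30 32 24
f 31 21 33
f 31 33 32
f 32 33 34
f 32 34 24
f 33 21 35
f 33 35 34
f 34 35 36
f 34 36 24
f 35 21 37
f 35 37 36
f 36 37 38
f 36 38 24
f 37 21 39
f 37 39 38
f 38 39 40
f 38 40 24
f 39 21 41
f 39 41 40
f 40 41 42
f 40 42 24
f 41 21 43
f 41 43 42
f 42 43 44
f 42 44 24
f 43 21 45
f 43 45 44
f 44 45 46
f 44 46 24
f 45 21 47
f 45 47 46
f 46 47 48
f 46 48 24
f 47 21 49
f 47 49 48
f 48 49 50
f 48 50 24
f 49 21 22
f 49 22 50
f 50 22 23
f 50 23 24
f 52 54 51
f 55 52 51
f 51 54 53
f 53 55 51
f 52 58 54
f 56 52 55
f 56 58 52
f 54 58 53
f 57 55 53
f 53 58 57
f 57 56 55
f 58 56 57
f 60 62 59
f 63 60 59
f 59 62 61
f 61 63 59
f 60 66 62
f 64 60 63
f 64 66 60
f 62 66 61
f 65 63 61
f 61 66 65
f 65 64 63
f 66 64 65



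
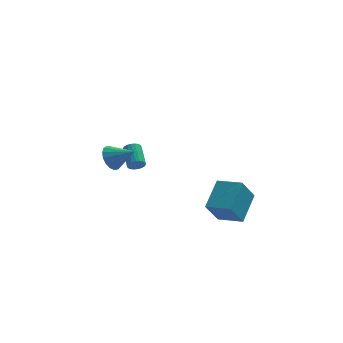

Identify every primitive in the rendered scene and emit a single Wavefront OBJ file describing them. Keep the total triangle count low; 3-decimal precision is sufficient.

v -3.299 -0.988 2.601
v -2.77 -0.532 2.066
v -2.041 -1.512 3.399
v -2.856 -0.262 2.378
v -3.043 -0.158 2.741
v -3.289 -0.245 3.071
v -3.537 -0.502 3.294
v -3.731 -0.87 3.358
v -3.826 -1.266 3.249
v -3.8 -1.598 2.991
v -3.66 -1.79 2.643
v -3.437 -1.799 2.286
v -3.182 -1.622 2.001
v -2.955 -1.299 1.853
v -2.806 -0.906 1.877
v 2.467 -3.239 -1.263
v 1.7 -3.86 0.207
v 3.252 -1.656 -0.185
v 2.485 -2.276 1.285
v 3.775 -4.104 -0.945
v 3.008 -4.724 0.525
v 4.56 -2.52 0.133
v 3.793 -3.141 1.603
v -1.735 3.175 -0.648
v -1.358 3.029 -0.26
v -1.548 4.378 0.435
v -1.925 4.525 0.048
v -1.225 3.131 -0.422
v -1.415 4.48 0.274
v -1.179 3.24 -0.622
v -1.369 4.59 0.073
v -1.23 3.339 -0.827
v -1.42 4.688 -0.131
v -1.368 3.409 -1.001
v -1.558 4.758 -0.305
v -1.57 3.438 -1.114
v -1.76 4.788 -0.418
v -1.8 3.423 -1.146
v -1.99 4.772 -0.45
v -2.019 3.364 -1.092
v -2.209 4.714 -0.397
v -2.189 3.273 -0.961
v -2.378 4.623 -0.266
v -2.28 3.165 -0.776
v -2.47 4.514 -0.081
v -2.277 3.059 -0.569
v -2.467 4.408 0.126
v -2.181 2.972 -0.376
v -2.37 4.322 0.32
v -2.007 2.921 -0.229
v -2.197 4.271 0.466
v -1.786 2.914 -0.155
v -1.976 4.264 0.54
v -1.557 2.952 -0.166
v -1.747 4.302 0.529
f 2 1 4
f 2 4 3
f 4 1 5
f 4 5 3
f 5 1 6
f 5 6 3
f 6 1 7
f 6 7 3
f 7 1 8
f 7 8 3
f 8 1 9
f 8 9 3
f 9 1 10
f 9 10 3
f 10 1 11
f 10 11 3
f 11 1 12
f 11 12 3
f 12 1 13
f 12 13 3
f 13 1 14
f 13 14 3
f 14 1 15
f 14 15 3
f 15 1 2
f 15 2 3
f 17 19 16
f 20 17 16
f 16 19 18
f 18 20 16
f 17 23 19
f 21 17 20
f 21 23 17
f 19 23 18
f 22 20 18
f 18 23 22
f 22 21 20
f 23 21 22
f 25 24 28
f 25 28 26
f 26 28 29
f 26 29 27
f 28 24 30
f 28 30 29
f 29 30 31
f 29 31 27
f 30 24 32
f 30 32 31
f 31 32 33
f 31 33 27
f 32 24 34
f 32 34 33
f 33 34 35
f 33 35 27
f 34 24 36
f 34 36 35
f 35 36 37
f 35 37 27
f 36 24 38
f 36 38 37
f 37 38 39
f 37 39 27
f 38 24 40
f 38 40 39
f 39 40 41
f 39 41 27
f 40 24 42
f 40 42 41
f 41 42 43
f 41 43 27
f 42 24 44
f 42 44 43
f 43 44 45
f 43 45 27
f 44 24 46
f 44 46 45
f 45 46 47
f 45 47 27
f 46 24 48
f 46 48 47
f 47 48 49
f 47 49 27
f 48 24 50
f 48 50 49
f 49 50 51
f 49 51 27
f 50 24 52
f 50 52 51
f 51 52 53
f 51 53 27
f 52 24 54
f 52 54 53
f 53 54 55
f 53 55 27
f 54 24 25
f 54 25 55
f 55 25 26
f 55 26 27



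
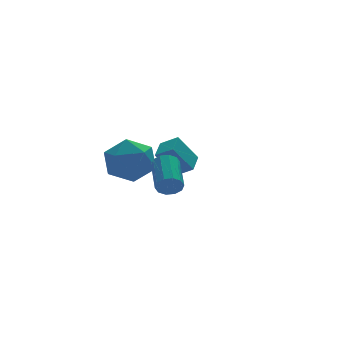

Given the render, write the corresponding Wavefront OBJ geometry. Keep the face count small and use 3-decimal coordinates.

v -0.465 1.261 0.659
v 0.641 1.561 0.68
v -0.001 -0.401 -0.02
v 1.105 -0.101 0.001
v 0.537 -0.265 0.983
v 0.251 0.762 1.402
v 0.389 0.398 -0.742
v 0.103 1.425 -0.323
v 1.169 1.028 -0.186
v 1.26 0.618 0.88
v -0.62 0.542 -0.22
v -0.529 0.132 0.846
v -0.221 -4.019 0.579
v 0.1 -4.287 0.905
v 0.602 -2.91 1.546
v 0.281 -2.641 1.221
v 0.266 -4.22 0.631
v 0.768 -2.843 1.272
v 0.247 -4.076 0.337
v 0.749 -2.699 0.979
v 0.049 -3.91 0.136
v 0.551 -2.533 0.777
v -0.253 -3.786 0.104
v 0.249 -2.409 0.746
v -0.542 -3.75 0.254
v -0.04 -2.373 0.895
v -0.708 -3.817 0.528
v -0.206 -2.44 1.169
v -0.689 -3.961 0.821
v -0.187 -2.584 1.463
v -0.491 -4.127 1.023
v 0.011 -2.75 1.664
v -0.189 -4.251 1.054
v 0.313 -2.874 1.696
v 3.001 0.52 -0.547
v 2.201 0.686 0.614
v 2.49 1.075 -0.979
v 1.689 1.242 0.182
v 3.611 1.318 -0.242
v 2.81 1.485 0.919
v 3.099 1.874 -0.674
v 2.299 2.04 0.487
f 1 12 6
f 1 6 2
f 1 2 8
f 1 8 11
f 1 11 12
f 2 6 10
f 6 12 5
f 12 11 3
f 11 8 7
f 8 2 9
f 4 10 5
f 4 5 3
f 4 3 7
f 4 7 9
f 4 9 10
f 5 10 6
f 3 5 12
f 7 3 11
f 9 7 8
f 10 9 2
f 14 13 17
f 14 17 15
f 15 17 18
f 15 18 16
f 17 13 19
f 17 19 18
f 18 19 20
f 18 20 16
f 19 13 21
f 19 21 20
f 20 21 22
f 20 22 16
f 21 13 23
f 21 23 22
f 22 23 24
f 22 24 16
f 23 13 25
f 23 25 24
f 24 25 26
f 24 26 16
f 25 13 27
f 25 27 26
f 26 27 28
f 26 28 16
f 27 13 29
f 27 29 28
f 28 29 30
f 28 30 16
f 29 13 31
f 29 31 30
f 30 31 32
f 30 32 16
f 31 13 33
f 31 33 32
f 32 33 34
f 32 34 16
f 33 13 14
f 33 14 34
f 34 14 15
f 34 15 16
f 36 38 35
f 39 36 35
f 35 38 37
f 37 39 35
f 36 42 38
f 40 36 39
f 40 42 36
f 38 42 37
f 41 39 37
f 37 42 41
f 41 40 39
f 42 40 41



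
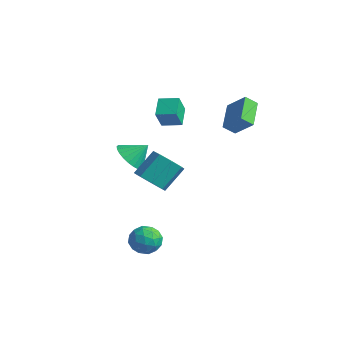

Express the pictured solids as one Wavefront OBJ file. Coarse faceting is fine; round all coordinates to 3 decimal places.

v -4.199 1.413 2.709
v -4.039 0.792 3.897
v -3.226 2.034 2.902
v -3.066 1.413 4.09
v -3.494 0.487 2.13
v -3.334 -0.134 3.318
v -2.521 1.108 2.323
v -2.361 0.487 3.511
v -1.237 -2.63 0.09
v -0.504 -3.146 0.577
v -0.37 -1.847 1.756
v -1.103 -1.33 1.27
v -0.22 -2.674 0.024
v -0.086 -1.374 1.203
v -0.532 -2.176 -0.49
v -0.398 -0.876 0.689
v -1.256 -1.943 -0.664
v -1.123 -0.644 0.515
v -1.97 -2.113 -0.396
v -1.836 -0.814 0.783
v -2.254 -2.586 0.157
v -2.12 -1.286 1.336
v -1.942 -3.084 0.671
v -1.808 -1.784 1.85
v -1.217 -3.316 0.845
v -1.084 -2.017 2.024
v -1.264 -3.477 -4.197
v -0.393 -3.071 -4.378
v -0.647 -4.249 -2.962
v 0.224 -3.843 -3.143
v -0.514 -3.291 -2.816
v -0.895 -2.814 -3.579
v -0.145 -4.506 -3.761
v -0.526 -4.029 -4.524
v 0.299 -3.707 -4.109
v 0.071 -2.956 -3.525
v -1.111 -4.364 -3.815
v -1.339 -3.613 -3.231
v -0.883 -3.206 -4.396
v -0.157 -4.114 -2.944
v -0.591 -3.79 -2.752
v -0.079 -3.551 -2.859
v -1.178 -3.055 -3.926
v -0.666 -2.816 -4.033
v -0.737 -2.946 -3.115
v -0.374 -4.504 -3.307
v 0.138 -4.265 -3.414
v -0.961 -3.769 -4.481
v -0.449 -3.53 -4.588
v -0.303 -4.374 -4.225
v 0.036 -3.341 -4.344
v 0.399 -3.795 -3.618
v 0.182 -4.185 -3.981
v -0.043 -3.904 -4.43
v -0.098 -2.9 -4.001
v 0.265 -3.354 -3.275
v -0.169 -3.03 -3.083
v -0.393 -2.749 -3.532
v 0.308 -3.274 -3.843
v -1.305 -3.966 -4.065
v -0.942 -4.42 -3.339
v -0.647 -4.571 -3.808
v -0.871 -4.29 -4.257
v -1.439 -3.525 -3.722
v -1.076 -3.979 -2.996
v -0.997 -3.416 -2.91
v -1.222 -3.135 -3.359
v -1.348 -4.046 -3.497
v -3.609 -1.801 0.544
v -2.933 -2.569 0.783
v -3.011 -0.999 1.436
v -2.734 -2.379 0.479
v -2.669 -2.101 0.185
v -2.747 -1.778 -0.055
v -2.955 -1.458 -0.203
v -3.264 -1.191 -0.237
v -3.625 -1.016 -0.152
v -3.983 -0.961 0.038
v -4.284 -1.034 0.306
v -4.483 -1.223 0.61
v -4.548 -1.501 0.904
v -4.471 -1.825 1.143
v -4.262 -2.144 1.291
v -3.954 -2.412 1.326
v -3.593 -2.587 1.241
v -3.235 -2.642 1.05
v -0.896 3.903 2.867
v -1.294 3.342 3.433
v 0.183 4.17 3.89
v -0.215 3.609 4.455
v 0.095 2.511 2.185
v -0.303 1.95 2.75
v 1.174 2.778 3.207
v 0.776 2.217 3.773
f 2 4 1
f 5 2 1
f 1 4 3
f 3 5 1
f 2 8 4
f 6 2 5
f 6 8 2
f 4 8 3
f 7 5 3
f 3 8 7
f 7 6 5
f 8 6 7
f 10 9 13
f 10 13 11
f 11 13 14
f 11 14 12
f 13 9 15
f 13 15 14
f 14 15 16
f 14 16 12
f 15 9 17
f 15 17 16
f 16 17 18
f 16 18 12
f 17 9 19
f 17 19 18
f 18 19 20
f 18 20 12
f 19 9 21
f 19 21 20
f 20 21 22
f 20 22 12
f 21 9 23
f 21 23 22
f 22 23 24
f 22 24 12
f 23 9 25
f 23 25 24
f 24 25 26
f 24 26 12
f 25 9 10
f 25 10 26
f 26 10 11
f 26 11 12
f 27 64 43
f 64 38 67
f 43 67 32
f 64 67 43
f 27 43 39
f 43 32 44
f 39 44 28
f 43 44 39
f 27 39 48
f 39 28 49
f 48 49 34
f 39 49 48
f 27 48 60
f 48 34 63
f 60 63 37
f 48 63 60
f 27 60 64
f 60 37 68
f 64 68 38
f 60 68 64
f 28 44 55
f 44 32 58
f 55 58 36
f 44 58 55
f 32 67 45
f 67 38 66
f 45 66 31
f 67 66 45
f 38 68 65
f 68 37 61
f 65 61 29
f 68 61 65
f 37 63 62
f 63 34 50
f 62 50 33
f 63 50 62
f 34 49 54
f 49 28 51
f 54 51 35
f 49 51 54
f 30 56 42
f 56 36 57
f 42 57 31
f 56 57 42
f 30 42 40
f 42 31 41
f 40 41 29
f 42 41 40
f 30 40 47
f 40 29 46
f 47 46 33
f 40 46 47
f 30 47 52
f 47 33 53
f 52 53 35
f 47 53 52
f 30 52 56
f 52 35 59
f 56 59 36
f 52 59 56
f 31 57 45
f 57 36 58
f 45 58 32
f 57 58 45
f 29 41 65
f 41 31 66
f 65 66 38
f 41 66 65
f 33 46 62
f 46 29 61
f 62 61 37
f 46 61 62
f 35 53 54
f 53 33 50
f 54 50 34
f 53 50 54
f 36 59 55
f 59 35 51
f 55 51 28
f 59 51 55
f 70 69 72
f 70 72 71
f 72 69 73
f 72 73 71
f 73 69 74
f 73 74 71
f 74 69 75
f 74 75 71
f 75 69 76
f 75 76 71
f 76 69 77
f 76 77 71
f 77 69 78
f 77 78 71
f 78 69 79
f 78 79 71
f 79 69 80
f 79 80 71
f 80 69 81
f 80 81 71
f 81 69 82
f 81 82 71
f 82 69 83
f 82 83 71
f 83 69 84
f 83 84 71
f 84 69 85
f 84 85 71
f 85 69 86
f 85 86 71
f 86 69 70
f 86 70 71
f 88 90 87
f 91 88 87
f 87 90 89
f 89 91 87
f 88 94 90
f 92 88 91
f 92 94 88
f 90 94 89
f 93 91 89
f 89 94 93
f 93 92 91
f 94 92 93



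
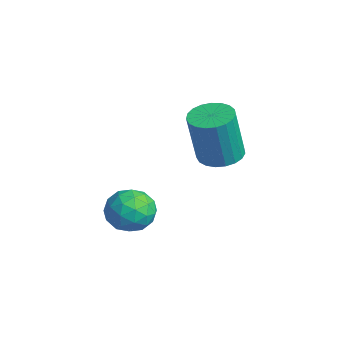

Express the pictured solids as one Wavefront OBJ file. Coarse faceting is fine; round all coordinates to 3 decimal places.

v 0.139 0.712 -0.36
v 0.763 0.654 0.046
v 0.577 -0.094 -1.146
v 1.201 -0.152 -0.74
v 0.556 -0.417 -0.473
v 0.285 0.081 0.013
v 1.055 0.479 -1.113
v 0.784 0.977 -0.627
v 1.329 0.51 -0.419
v 1.021 -0.043 -0.024
v 0.319 0.603 -1.076
v 0.011 0.05 -0.681
v 0.413 0.754 -0.088
v 0.927 -0.194 -1.012
v 0.548 -0.349 -0.855
v 0.915 -0.383 -0.617
v 0.132 0.417 -0.107
v 0.499 0.383 0.131
v 0.377 -0.246 -0.174
v 0.841 0.177 -1.231
v 1.208 0.143 -0.993
v 0.425 0.943 -0.483
v 0.792 0.909 -0.245
v 0.963 0.806 -0.926
v 1.112 0.635 -0.123
v 1.369 0.161 -0.585
v 1.283 0.532 -0.804
v 1.124 0.825 -0.518
v 0.931 0.31 0.11
v 1.188 -0.164 -0.353
v 0.809 -0.319 -0.196
v 0.65 -0.027 0.09
v 1.263 0.225 -0.164
v 0.152 0.724 -0.747
v 0.409 0.25 -1.21
v 0.69 0.587 -1.19
v 0.531 0.879 -0.904
v -0.029 0.399 -0.515
v 0.228 -0.075 -0.977
v 0.216 -0.265 -0.582
v 0.057 0.028 -0.296
v 0.077 0.335 -0.936
v -0.812 3.406 0.175
v -0.149 3.292 0.078
v 0.036 2.92 1.767
v -0.628 3.034 1.865
v -0.153 3.568 0.139
v 0.032 3.196 1.828
v -0.271 3.816 0.206
v -0.086 3.444 1.896
v -0.482 3.993 0.268
v -0.298 3.621 1.958
v -0.751 4.069 0.314
v -0.566 3.697 2.004
v -1.03 4.03 0.336
v -0.845 3.658 2.026
v -1.272 3.883 0.33
v -1.087 3.511 2.02
v -1.434 3.653 0.298
v -1.249 3.281 1.987
v -1.488 3.381 0.244
v -1.304 3.009 1.933
v -1.426 3.113 0.178
v -1.241 2.741 1.868
v -1.258 2.896 0.112
v -1.073 2.524 1.801
v -1.012 2.767 0.056
v -0.828 2.395 1.746
v -0.732 2.748 0.022
v -0.548 2.376 1.711
v -0.466 2.844 0.013
v -0.281 2.471 1.703
v -0.26 3.036 0.033
v -0.075 2.664 1.723
f 1 38 17
f 38 12 41
f 17 41 6
f 38 41 17
f 1 17 13
f 17 6 18
f 13 18 2
f 17 18 13
f 1 13 22
f 13 2 23
f 22 23 8
f 13 23 22
f 1 22 34
f 22 8 37
f 34 37 11
f 22 37 34
f 1 34 38
f 34 11 42
f 38 42 12
f 34 42 38
f 2 18 29
f 18 6 32
f 29 32 10
f 18 32 29
f 6 41 19
f 41 12 40
f 19 40 5
f 41 40 19
f 12 42 39
f 42 11 35
f 39 35 3
f 42 35 39
f 11 37 36
f 37 8 24
f 36 24 7
f 37 24 36
f 8 23 28
f 23 2 25
f 28 25 9
f 23 25 28
f 4 30 16
f 30 10 31
f 16 31 5
f 30 31 16
f 4 16 14
f 16 5 15
f 14 15 3
f 16 15 14
f 4 14 21
f 14 3 20
f 21 20 7
f 14 20 21
f 4 21 26
f 21 7 27
f 26 27 9
f 21 27 26
f 4 26 30
f 26 9 33
f 30 33 10
f 26 33 30
f 5 31 19
f 31 10 32
f 19 32 6
f 31 32 19
f 3 15 39
f 15 5 40
f 39 40 12
f 15 40 39
f 7 20 36
f 20 3 35
f 36 35 11
f 20 35 36
f 9 27 28
f 27 7 24
f 28 24 8
f 27 24 28
f 10 33 29
f 33 9 25
f 29 25 2
f 33 25 29
f 44 43 47
f 44 47 45
f 45 47 48
f 45 48 46
f 47 43 49
f 47 49 48
f 48 49 50
f 48 50 46
f 49 43 51
f 49 51 50
f 50 51 52
f 50 52 46
f 51 43 53
f 51 53 52
f 52 53 54
f 52 54 46
f 53 43 55
f 53 55 54
f 54 55 56
f 54 56 46
f 55 43 57
f 55 57 56
f 56 57 58
f 56 58 46
f 57 43 59
f 57 59 58
f 58 59 60
f 58 60 46
f 59 43 61
f 59 61 60
f 60 61 62
f 60 62 46
f 61 43 63
f 61 63 62
f 62 63 64
f 62 64 46
f 63 43 65
f 63 65 64
f 64 65 66
f 64 66 46
f 65 43 67
f 65 67 66
f 66 67 68
f 66 68 46
f 67 43 69
f 67 69 68
f 68 69 70
f 68 70 46
f 69 43 71
f 69 71 70
f 70 71 72
f 70 72 46
f 71 43 73
f 71 73 72
f 72 73 74
f 72 74 46
f 73 43 44
f 73 44 74
f 74 44 45
f 74 45 46



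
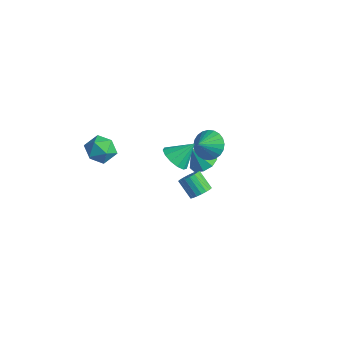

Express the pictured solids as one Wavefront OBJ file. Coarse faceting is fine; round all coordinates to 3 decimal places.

v -0.372 -3.22 3.522
v 0.211 -4.019 3.108
v -1.631 -3.541 2.372
v -1.048 -4.34 1.958
v -1.466 -4.435 2.941
v -0.688 -4.237 3.652
v -0.732 -3.323 1.828
v 0.046 -3.125 2.539
v -0.012 -4.083 2.061
v -0.465 -4.77 2.748
v -0.955 -2.79 2.732
v -1.408 -3.477 3.419
v 3.154 -1.3 3.235
v 4.084 -1.408 2.944
v 3.626 -0.22 4.345
v 3.871 -1 2.638
v 3.431 -0.688 2.521
v 2.903 -0.57 2.631
v 2.454 -0.684 2.933
v 2.228 -0.994 3.33
v 2.296 -1.401 3.697
v 2.636 -1.776 3.917
v 3.141 -2 3.921
v 3.65 -2.002 3.707
v 4.001 -1.781 3.342
v 1.757 2.355 1.543
v 2.32 2.97 2.23
v 1.943 1.385 2.257
v 1.93 3.009 2.385
v 1.513 2.949 2.412
v 1.134 2.798 2.306
v 0.85 2.58 2.084
v 0.704 2.328 1.78
v 0.718 2.08 1.44
v 0.89 1.874 1.115
v 1.194 1.741 0.855
v 1.584 1.702 0.7
v 2 1.762 0.673
v 2.379 1.913 0.779
v 2.664 2.131 1.001
v 2.81 2.383 1.305
v 2.796 2.631 1.646
v 2.624 2.837 1.97
v -1.15 4.314 -3.202
v -0.208 4.265 -2.935
v -1.57 3.686 -1.838
v -0.47 4.852 -2.745
v -1.049 5.188 -2.769
v -1.676 5.115 -2.995
v -2.057 4.668 -3.319
v -2.013 4.055 -3.588
v -1.565 3.564 -3.676
v -0.923 3.424 -3.543
v -0.387 3.701 -3.25
v 4.209 -0.196 0.157
v 4.723 -0.212 0.675
v 3.745 -0.34 1.641
v 3.231 -0.324 1.123
v 4.656 0.105 0.649
v 3.678 -0.023 1.615
v 4.5 0.362 0.526
v 3.523 0.234 1.492
v 4.287 0.509 0.33
v 3.31 0.381 1.296
v 4.058 0.516 0.099
v 3.081 0.388 1.065
v 3.859 0.382 -0.12
v 2.882 0.254 0.846
v 3.729 0.134 -0.284
v 2.752 0.006 0.682
v 3.695 -0.18 -0.361
v 2.717 -0.308 0.605
v 3.762 -0.497 -0.335
v 2.784 -0.625 0.631
v 3.917 -0.754 -0.212
v 2.94 -0.882 0.754
v 4.13 -0.901 -0.016
v 3.153 -1.029 0.95
v 4.359 -0.908 0.215
v 3.382 -1.036 1.181
v 4.558 -0.774 0.434
v 3.581 -0.902 1.4
v 4.688 -0.526 0.598
v 3.711 -0.654 1.564
f 1 12 6
f 1 6 2
f 1 2 8
f 1 8 11
f 1 11 12
f 2 6 10
f 6 12 5
f 12 11 3
f 11 8 7
f 8 2 9
f 4 10 5
f 4 5 3
f 4 3 7
f 4 7 9
f 4 9 10
f 5 10 6
f 3 5 12
f 7 3 11
f 9 7 8
f 10 9 2
f 14 13 16
f 14 16 15
f 16 13 17
f 16 17 15
f 17 13 18
f 17 18 15
f 18 13 19
f 18 19 15
f 19 13 20
f 19 20 15
f 20 13 21
f 20 21 15
f 21 13 22
f 21 22 15
f 22 13 23
f 22 23 15
f 23 13 24
f 23 24 15
f 24 13 25
f 24 25 15
f 25 13 14
f 25 14 15
f 27 26 29
f 27 29 28
f 29 26 30
f 29 30 28
f 30 26 31
f 30 31 28
f 31 26 32
f 31 32 28
f 32 26 33
f 32 33 28
f 33 26 34
f 33 34 28
f 34 26 35
f 34 35 28
f 35 26 36
f 35 36 28
f 36 26 37
f 36 37 28
f 37 26 38
f 37 38 28
f 38 26 39
f 38 39 28
f 39 26 40
f 39 40 28
f 40 26 41
f 40 41 28
f 41 26 42
f 41 42 28
f 42 26 43
f 42 43 28
f 43 26 27
f 43 27 28
f 45 44 47
f 45 47 46
f 47 44 48
f 47 48 46
f 48 44 49
f 48 49 46
f 49 44 50
f 49 50 46
f 50 44 51
f 50 51 46
f 51 44 52
f 51 52 46
f 52 44 53
f 52 53 46
f 53 44 54
f 53 54 46
f 54 44 45
f 54 45 46
f 56 55 59
f 56 59 57
f 57 59 60
f 57 60 58
f 59 55 61
f 59 61 60
f 60 61 62
f 60 62 58
f 61 55 63
f 61 63 62
f 62 63 64
f 62 64 58
f 63 55 65
f 63 65 64
f 64 65 66
f 64 66 58
f 65 55 67
f 65 67 66
f 66 67 68
f 66 68 58
f 67 55 69
f 67 69 68
f 68 69 70
f 68 70 58
f 69 55 71
f 69 71 70
f 70 71 72
f 70 72 58
f 71 55 73
f 71 73 72
f 72 73 74
f 72 74 58
f 73 55 75
f 73 75 74
f 74 75 76
f 74 76 58
f 75 55 77
f 75 77 76
f 76 77 78
f 76 78 58
f 77 55 79
f 77 79 78
f 78 79 80
f 78 80 58
f 79 55 81
f 79 81 80
f 80 81 82
f 80 82 58
f 81 55 83
f 81 83 82
f 82 83 84
f 82 84 58
f 83 55 56
f 83 56 84
f 84 56 57
f 84 57 58



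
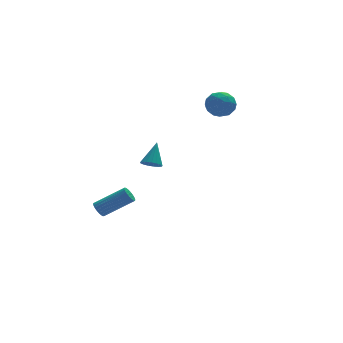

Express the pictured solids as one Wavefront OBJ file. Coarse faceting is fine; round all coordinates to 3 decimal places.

v -3.247 4.049 -4.44
v -3.032 3.8 -4.842
v -1.417 3.421 -3.742
v -1.633 3.671 -3.34
v -2.964 4.002 -4.873
v -1.349 3.623 -3.773
v -2.944 4.213 -4.829
v -1.329 3.834 -3.73
v -2.977 4.396 -4.718
v -1.362 4.017 -3.618
v -3.057 4.518 -4.559
v -1.442 4.139 -3.459
v -3.169 4.56 -4.379
v -1.554 4.181 -3.279
v -3.295 4.513 -4.209
v -1.68 4.134 -3.11
v -3.413 4.386 -4.08
v -1.798 4.008 -2.981
v -3.502 4.201 -4.013
v -1.888 3.822 -2.913
v -3.548 3.99 -4.019
v -1.933 3.611 -2.92
v -3.541 3.789 -4.098
v -1.926 3.41 -2.999
v -3.483 3.633 -4.237
v -1.868 3.254 -3.137
v -3.385 3.549 -4.41
v -1.77 3.17 -3.311
v -3.263 3.551 -4.588
v -1.648 3.173 -3.489
v -3.138 3.64 -4.741
v -1.523 3.261 -3.642
v -1.88 -1.031 1.235
v -1.357 -1.079 1.014
v -1.34 -0.269 2.345
v -1.454 -0.849 0.903
v -1.649 -0.661 0.869
v -1.897 -0.558 0.918
v -2.141 -0.563 1.041
v -2.325 -0.675 1.208
v -2.407 -0.869 1.381
v -2.369 -1.1 1.521
v -2.218 -1.315 1.596
v -1.991 -1.465 1.588
v -1.738 -1.516 1.499
v -1.517 -1.455 1.35
v -1.38 -1.298 1.175
v 3.165 3.782 3.365
v 3.6 3.086 3.718
v 2.8 2.974 2.222
v 3.235 2.278 2.575
v 2.483 2.574 2.955
v 2.708 3.073 3.662
v 3.692 2.987 2.278
v 3.917 3.486 2.985
v 3.926 2.594 3.046
v 3.178 2.339 3.465
v 3.222 3.721 2.475
v 2.474 3.466 2.894
v 3.414 3.505 3.642
v 2.986 2.555 2.298
v 2.543 2.729 2.522
v 2.799 2.32 2.729
v 2.89 3.497 3.609
v 3.146 3.088 3.816
v 2.489 2.787 3.368
v 3.254 2.972 2.124
v 3.51 2.563 2.331
v 3.601 3.74 3.211
v 3.857 3.331 3.418
v 3.911 3.273 2.572
v 3.862 2.807 3.455
v 3.647 2.332 2.783
v 3.916 2.749 2.608
v 4.048 3.042 3.023
v 3.422 2.657 3.701
v 3.208 2.182 3.029
v 2.766 2.356 3.252
v 2.898 2.649 3.667
v 3.614 2.368 3.306
v 3.192 3.878 2.911
v 2.978 3.403 2.239
v 3.502 3.411 2.273
v 3.634 3.704 2.688
v 2.753 3.728 3.157
v 2.538 3.253 2.485
v 2.352 3.018 2.917
v 2.484 3.311 3.332
v 2.786 3.692 2.634
f 2 1 5
f 2 5 3
f 3 5 6
f 3 6 4
f 5 1 7
f 5 7 6
f 6 7 8
f 6 8 4
f 7 1 9
f 7 9 8
f 8 9 10
f 8 10 4
f 9 1 11
f 9 11 10
f 10 11 12
f 10 12 4
f 11 1 13
f 11 13 12
f 12 13 14
f 12 14 4
f 13 1 15
f 13 15 14
f 14 15 16
f 14 16 4
f 15 1 17
f 15 17 16
f 16 17 18
f 16 18 4
f 17 1 19
f 17 19 18
f 18 19 20
f 18 20 4
f 19 1 21
f 19 21 20
f 20 21 22
f 20 22 4
f 21 1 23
f 21 23 22
f 22 23 24
f 22 24 4
f 23 1 25
f 23 25 24
f 24 25 26
f 24 26 4
f 25 1 27
f 25 27 26
f 26 27 28
f 26 28 4
f 27 1 29
f 27 29 28
f 28 29 30
f 28 30 4
f 29 1 31
f 29 31 30
f 30 31 32
f 30 32 4
f 31 1 2
f 31 2 32
f 32 2 3
f 32 3 4
f 34 33 36
f 34 36 35
f 36 33 37
f 36 37 35
f 37 33 38
f 37 38 35
f 38 33 39
f 38 39 35
f 39 33 40
f 39 40 35
f 40 33 41
f 40 41 35
f 41 33 42
f 41 42 35
f 42 33 43
f 42 43 35
f 43 33 44
f 43 44 35
f 44 33 45
f 44 45 35
f 45 33 46
f 45 46 35
f 46 33 47
f 46 47 35
f 47 33 34
f 47 34 35
f 48 85 64
f 85 59 88
f 64 88 53
f 85 88 64
f 48 64 60
f 64 53 65
f 60 65 49
f 64 65 60
f 48 60 69
f 60 49 70
f 69 70 55
f 60 70 69
f 48 69 81
f 69 55 84
f 81 84 58
f 69 84 81
f 48 81 85
f 81 58 89
f 85 89 59
f 81 89 85
f 49 65 76
f 65 53 79
f 76 79 57
f 65 79 76
f 53 88 66
f 88 59 87
f 66 87 52
f 88 87 66
f 59 89 86
f 89 58 82
f 86 82 50
f 89 82 86
f 58 84 83
f 84 55 71
f 83 71 54
f 84 71 83
f 55 70 75
f 70 49 72
f 75 72 56
f 70 72 75
f 51 77 63
f 77 57 78
f 63 78 52
f 77 78 63
f 51 63 61
f 63 52 62
f 61 62 50
f 63 62 61
f 51 61 68
f 61 50 67
f 68 67 54
f 61 67 68
f 51 68 73
f 68 54 74
f 73 74 56
f 68 74 73
f 51 73 77
f 73 56 80
f 77 80 57
f 73 80 77
f 52 78 66
f 78 57 79
f 66 79 53
f 78 79 66
f 50 62 86
f 62 52 87
f 86 87 59
f 62 87 86
f 54 67 83
f 67 50 82
f 83 82 58
f 67 82 83
f 56 74 75
f 74 54 71
f 75 71 55
f 74 71 75
f 57 80 76
f 80 56 72
f 76 72 49
f 80 72 76



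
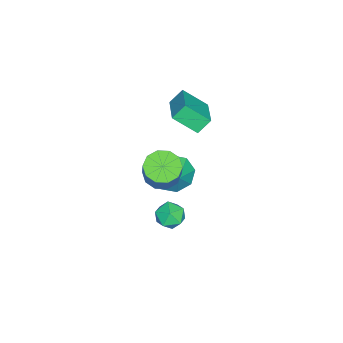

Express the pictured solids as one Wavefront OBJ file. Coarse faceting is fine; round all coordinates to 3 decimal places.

v -2.561 -2.809 0.829
v -2.341 -4.013 1.796
v -3.013 -2.316 1.545
v -2.793 -3.519 2.513
v -0.967 -2.101 1.347
v -0.747 -3.304 2.315
v -1.419 -1.607 2.064
v -1.199 -2.811 3.031
v 4.312 -1.441 -0.537
v 4.755 -1.725 0.065
v 3.245 -1.595 0.175
v 3.688 -1.879 0.777
v 3.738 -1.108 0.572
v 4.398 -1.013 0.132
v 3.602 -2.307 0.108
v 4.262 -2.212 -0.332
v 4.316 -2.26 0.464
v 4.4 -1.519 0.75
v 3.6 -1.801 -0.51
v 3.684 -1.06 -0.224
v -0.2 -3.022 -1.472
v 0.56 -3.398 -2.091
v 0.68 -2.438 -0.748
v 0.288 -2.683 -2.338
v -0.27 -2.167 -2.077
v -0.786 -2.151 -1.462
v -0.959 -2.646 -0.852
v -0.688 -3.361 -0.606
v -0.13 -3.877 -0.867
v 0.387 -3.893 -1.482
v 1.33 -3.044 0.13
v 2.138 -3.089 -0.287
v 2.857 -2.78 1.073
v 2.05 -2.736 1.49
v 1.958 -2.556 -0.313
v 2.678 -2.248 1.048
v 1.539 -2.21 -0.169
v 2.258 -1.902 1.191
v 1.039 -2.183 0.088
v 1.759 -1.875 1.449
v 0.651 -2.484 0.362
v 1.371 -2.176 1.723
v 0.523 -3 0.547
v 1.242 -2.691 1.907
v 0.702 -3.532 0.572
v 1.422 -3.224 1.933
v 1.122 -3.878 0.429
v 1.841 -3.57 1.789
v 1.621 -3.905 0.171
v 2.341 -3.597 1.532
v 2.009 -3.604 -0.103
v 2.729 -3.296 1.258
f 2 4 1
f 5 2 1
f 1 4 3
f 3 5 1
f 2 8 4
f 6 2 5
f 6 8 2
f 4 8 3
f 7 5 3
f 3 8 7
f 7 6 5
f 8 6 7
f 9 20 14
f 9 14 10
f 9 10 16
f 9 16 19
f 9 19 20
f 10 14 18
f 14 20 13
f 20 19 11
f 19 16 15
f 16 10 17
f 12 18 13
f 12 13 11
f 12 11 15
f 12 15 17
f 12 17 18
f 13 18 14
f 11 13 20
f 15 11 19
f 17 15 16
f 18 17 10
f 22 21 24
f 22 24 23
f 24 21 25
f 24 25 23
f 25 21 26
f 25 26 23
f 26 21 27
f 26 27 23
f 27 21 28
f 27 28 23
f 28 21 29
f 28 29 23
f 29 21 30
f 29 30 23
f 30 21 22
f 30 22 23
f 32 31 35
f 32 35 33
f 33 35 36
f 33 36 34
f 35 31 37
f 35 37 36
f 36 37 38
f 36 38 34
f 37 31 39
f 37 39 38
f 38 39 40
f 38 40 34
f 39 31 41
f 39 41 40
f 40 41 42
f 40 42 34
f 41 31 43
f 41 43 42
f 42 43 44
f 42 44 34
f 43 31 45
f 43 45 44
f 44 45 46
f 44 46 34
f 45 31 47
f 45 47 46
f 46 47 48
f 46 48 34
f 47 31 49
f 47 49 48
f 48 49 50
f 48 50 34
f 49 31 51
f 49 51 50
f 50 51 52
f 50 52 34
f 51 31 32
f 51 32 52
f 52 32 33
f 52 33 34



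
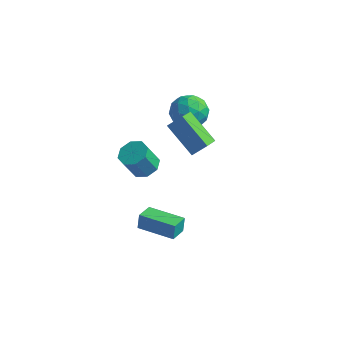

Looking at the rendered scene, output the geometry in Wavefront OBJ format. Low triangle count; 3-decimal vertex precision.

v -1.297 0.078 2.843
v -2.98 0.615 4.085
v -1.431 1.29 2.136
v -3.115 1.827 3.378
v -0.665 0.533 3.502
v -2.349 1.07 4.744
v -0.8 1.745 2.795
v -2.483 2.282 4.037
v -3.732 -1.318 -3.387
v -3.764 -1.069 -2.502
v -3.704 -0.26 -3.684
v -3.736 -0.01 -2.799
v -1.624 -1.35 -3.301
v -1.656 -1.1 -2.416
v -1.596 -0.291 -3.598
v -1.628 -0.042 -2.713
v -4.255 4.21 2.691
v -3.76 4.633 1.774
v -2.9 3.007 2.866
v -2.405 3.43 1.949
v -2.454 4.039 2.893
v -3.291 4.783 2.785
v -3.369 2.857 1.855
v -4.206 3.601 1.747
v -3.213 3.797 1.257
v -2.647 4.528 1.898
v -4.013 3.112 2.742
v -3.447 3.843 3.383
v -4.126 4.527 2.217
v -2.534 3.113 2.423
v -2.562 3.471 2.978
v -2.271 3.72 2.439
v -3.85 4.615 2.812
v -3.56 4.864 2.272
v -2.792 4.515 2.93
v -3.1 2.776 2.368
v -2.81 3.025 1.828
v -4.389 3.92 2.201
v -4.098 4.169 1.662
v -3.868 3.125 1.71
v -3.514 4.284 1.374
v -2.718 3.577 1.477
v -3.284 3.241 1.422
v -3.776 3.678 1.358
v -3.182 4.714 1.751
v -2.385 4.007 1.854
v -2.413 4.365 2.409
v -2.906 4.802 2.346
v -2.86 4.222 1.447
v -4.275 3.633 2.786
v -3.478 2.926 2.889
v -3.754 2.838 2.294
v -4.247 3.275 2.231
v -3.942 4.063 3.163
v -3.146 3.356 3.266
v -2.884 3.962 3.282
v -3.376 4.399 3.218
v -3.8 3.418 3.193
v -2.811 -2.139 3.324
v -2.324 -2.803 3.218
v -2.722 -3.305 4.53
v -3.209 -2.641 4.636
v -2.019 -2.32 3.495
v -2.417 -2.821 4.807
v -2.178 -1.731 3.672
v -2.576 -2.232 4.984
v -2.708 -1.381 3.645
v -3.106 -1.882 4.957
v -3.298 -1.475 3.43
v -3.696 -1.977 4.742
v -3.603 -1.959 3.153
v -4.001 -2.46 4.465
v -3.444 -2.548 2.976
v -3.842 -3.049 4.288
v -2.914 -2.898 3.003
v -3.312 -3.399 4.315
f 2 4 1
f 5 2 1
f 1 4 3
f 3 5 1
f 2 8 4
f 6 2 5
f 6 8 2
f 4 8 3
f 7 5 3
f 3 8 7
f 7 6 5
f 8 6 7
f 10 12 9
f 13 10 9
f 9 12 11
f 11 13 9
f 10 16 12
f 14 10 13
f 14 16 10
f 12 16 11
f 15 13 11
f 11 16 15
f 15 14 13
f 16 14 15
f 17 54 33
f 54 28 57
f 33 57 22
f 54 57 33
f 17 33 29
f 33 22 34
f 29 34 18
f 33 34 29
f 17 29 38
f 29 18 39
f 38 39 24
f 29 39 38
f 17 38 50
f 38 24 53
f 50 53 27
f 38 53 50
f 17 50 54
f 50 27 58
f 54 58 28
f 50 58 54
f 18 34 45
f 34 22 48
f 45 48 26
f 34 48 45
f 22 57 35
f 57 28 56
f 35 56 21
f 57 56 35
f 28 58 55
f 58 27 51
f 55 51 19
f 58 51 55
f 27 53 52
f 53 24 40
f 52 40 23
f 53 40 52
f 24 39 44
f 39 18 41
f 44 41 25
f 39 41 44
f 20 46 32
f 46 26 47
f 32 47 21
f 46 47 32
f 20 32 30
f 32 21 31
f 30 31 19
f 32 31 30
f 20 30 37
f 30 19 36
f 37 36 23
f 30 36 37
f 20 37 42
f 37 23 43
f 42 43 25
f 37 43 42
f 20 42 46
f 42 25 49
f 46 49 26
f 42 49 46
f 21 47 35
f 47 26 48
f 35 48 22
f 47 48 35
f 19 31 55
f 31 21 56
f 55 56 28
f 31 56 55
f 23 36 52
f 36 19 51
f 52 51 27
f 36 51 52
f 25 43 44
f 43 23 40
f 44 40 24
f 43 40 44
f 26 49 45
f 49 25 41
f 45 41 18
f 49 41 45
f 60 59 63
f 60 63 61
f 61 63 64
f 61 64 62
f 63 59 65
f 63 65 64
f 64 65 66
f 64 66 62
f 65 59 67
f 65 67 66
f 66 67 68
f 66 68 62
f 67 59 69
f 67 69 68
f 68 69 70
f 68 70 62
f 69 59 71
f 69 71 70
f 70 71 72
f 70 72 62
f 71 59 73
f 71 73 72
f 72 73 74
f 72 74 62
f 73 59 75
f 73 75 74
f 74 75 76
f 74 76 62
f 75 59 60
f 75 60 76
f 76 60 61
f 76 61 62

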